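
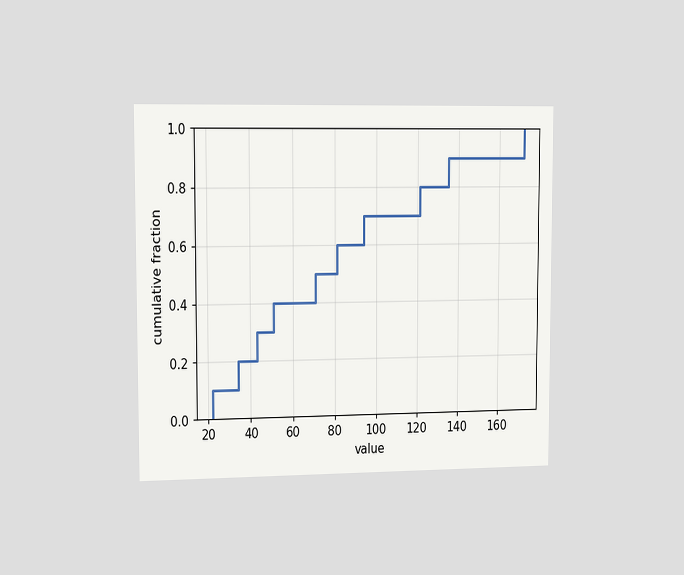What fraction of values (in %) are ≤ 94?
70%

The chart is viewed slightly from the left. At x=94 the ECDF step is at 70%.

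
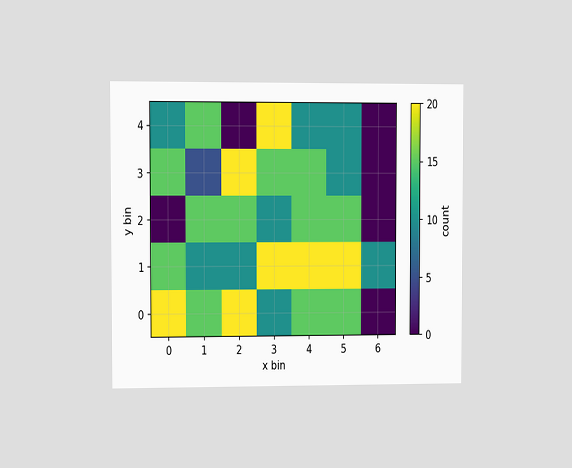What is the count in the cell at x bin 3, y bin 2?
The chart is viewed at a slight angle. Matching the cell (3, 2) against the colorbar gives 10.

10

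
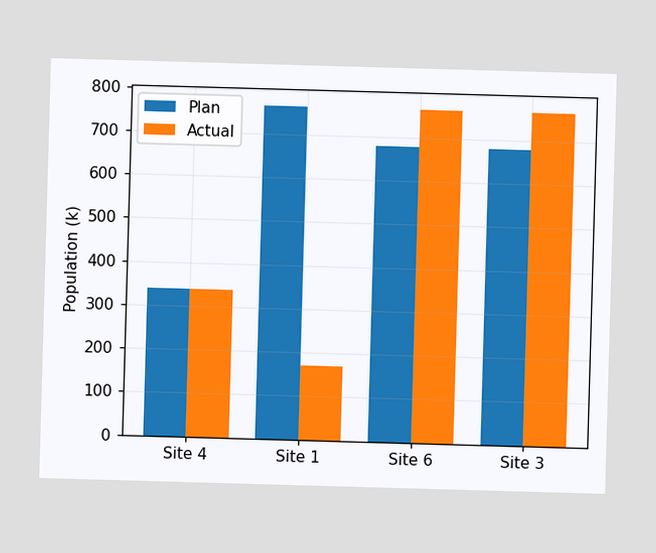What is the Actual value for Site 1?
170k

The Actual bar at Site 1 reaches 170k on the y-axis.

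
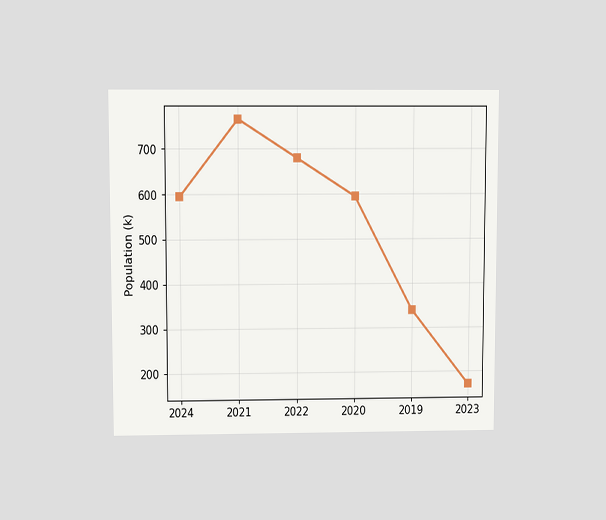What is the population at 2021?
The chart is viewed slightly from above. At 2021, the line is at 765k.

765k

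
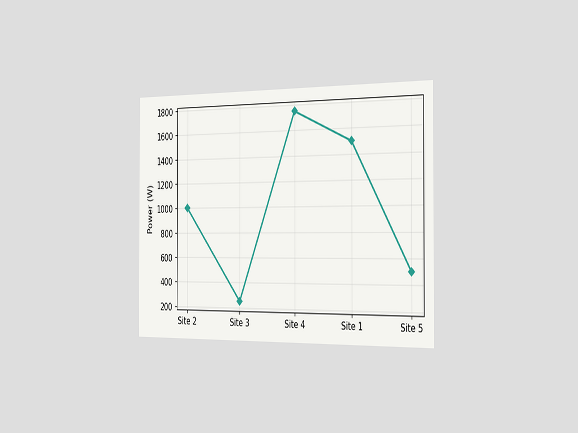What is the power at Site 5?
The chart is viewed slightly from the right. At Site 5, the line is at 500W.

500W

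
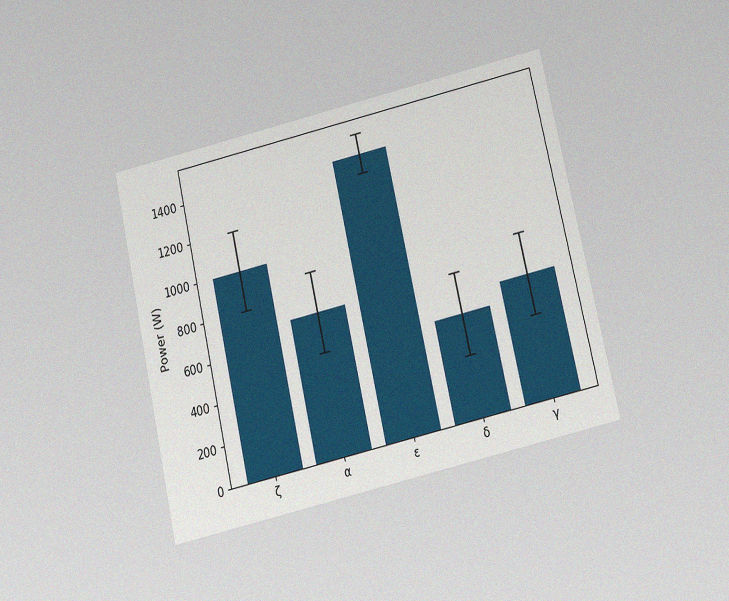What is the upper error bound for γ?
800W

The chart is tilted about 13° counter-clockwise and viewed slightly from below, with some photo noise. The γ bar's upper whisker reaches 800W.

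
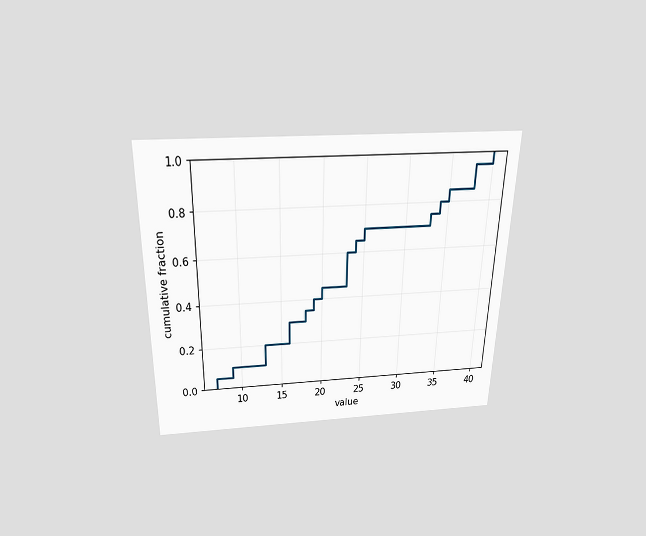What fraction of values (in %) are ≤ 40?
The chart is viewed slightly from above. At x=40 the ECDF step is at 100%.

100%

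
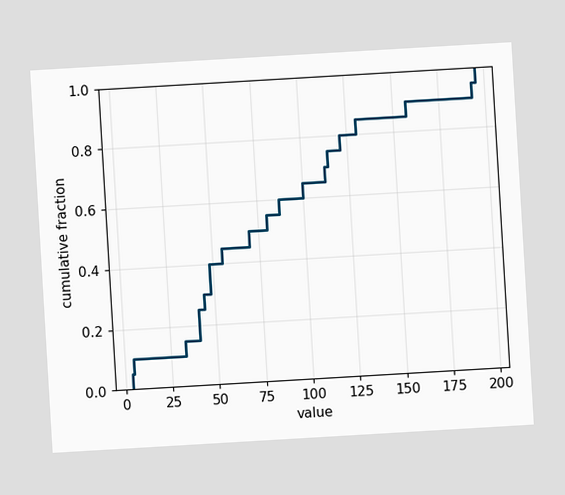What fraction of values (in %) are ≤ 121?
80%

The chart is tilted about 3° counter-clockwise. At x=121 the ECDF step is at 80%.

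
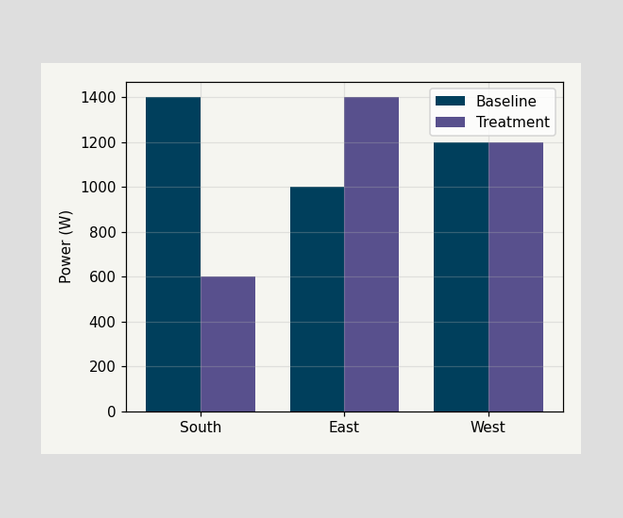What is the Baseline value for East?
The Baseline bar at East reaches 1000W on the y-axis.

1000W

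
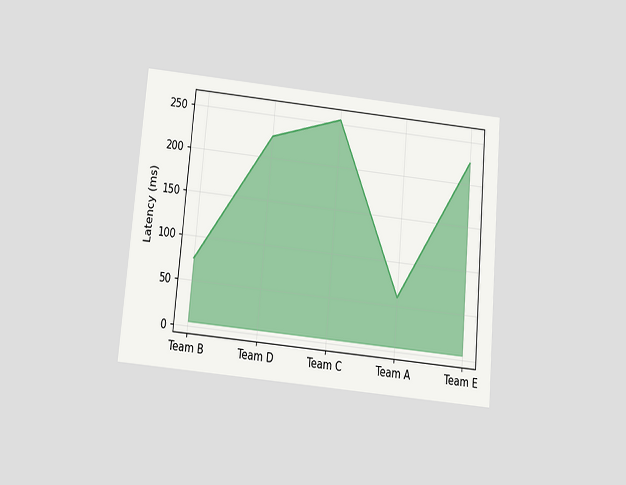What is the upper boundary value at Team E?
225ms

The chart is tilted about 5° clockwise and viewed slightly from below. At Team E the upper boundary is at 225ms.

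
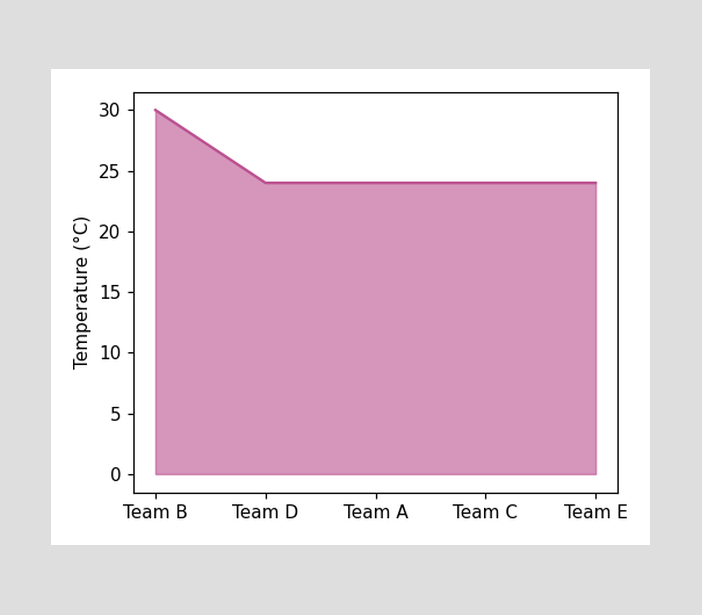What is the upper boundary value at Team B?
30°C

At Team B the upper boundary is at 30°C.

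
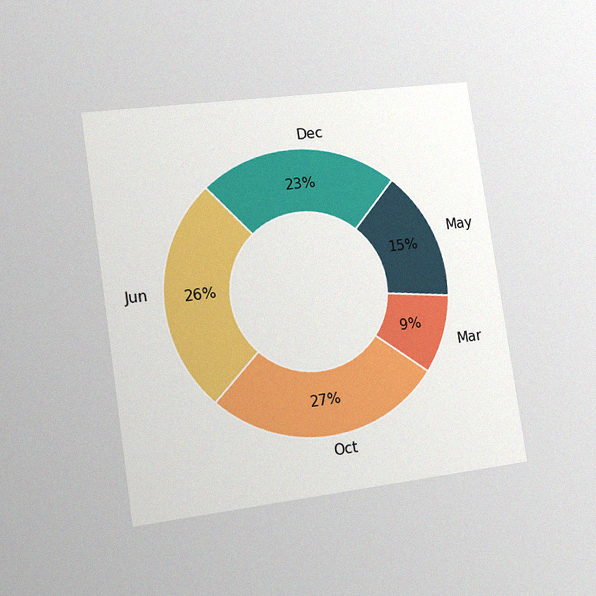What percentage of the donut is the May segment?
The chart is tilted about 8° counter-clockwise and viewed slightly from the left, with some photo noise. The May segment takes up 15% of the ring.

15%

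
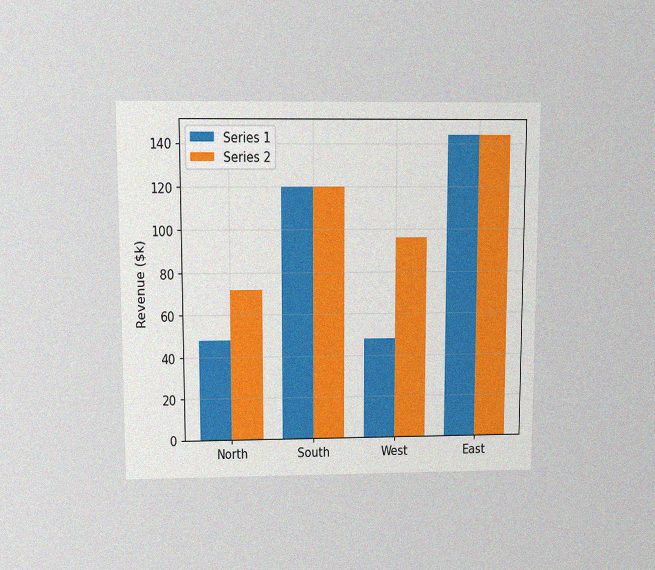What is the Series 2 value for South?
The chart is viewed slightly from above, with some photo noise. The Series 2 bar at South reaches $120k on the y-axis.

$120k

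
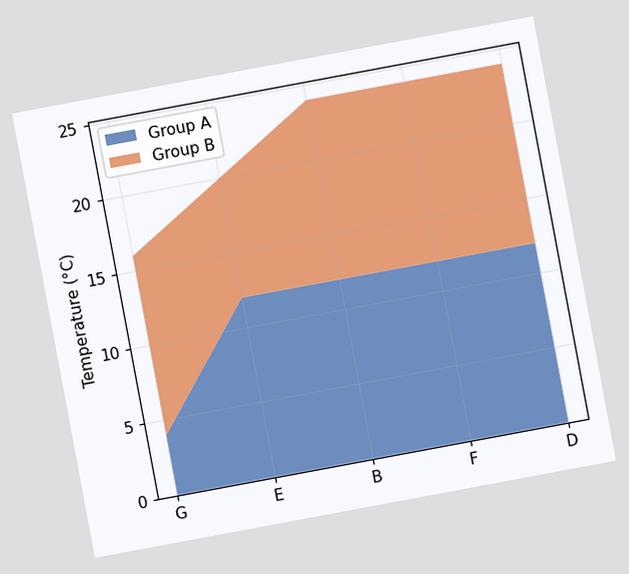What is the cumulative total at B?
The chart is tilted about 11° counter-clockwise. The stacked total at B reaches 24°C.

24°C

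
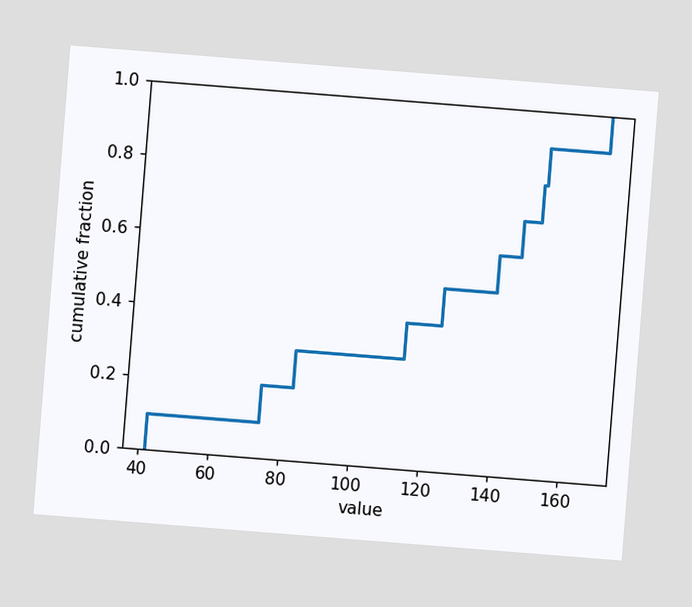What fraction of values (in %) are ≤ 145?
The chart is tilted about 5° clockwise. At x=145 the ECDF step is at 70%.

70%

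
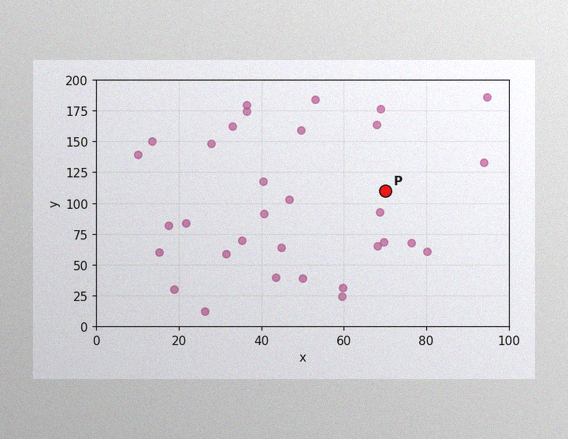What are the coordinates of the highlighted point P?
The image has some photo noise and uneven lighting. Following the gridlines from P to each axis, P sits at (70, 110).

(70, 110)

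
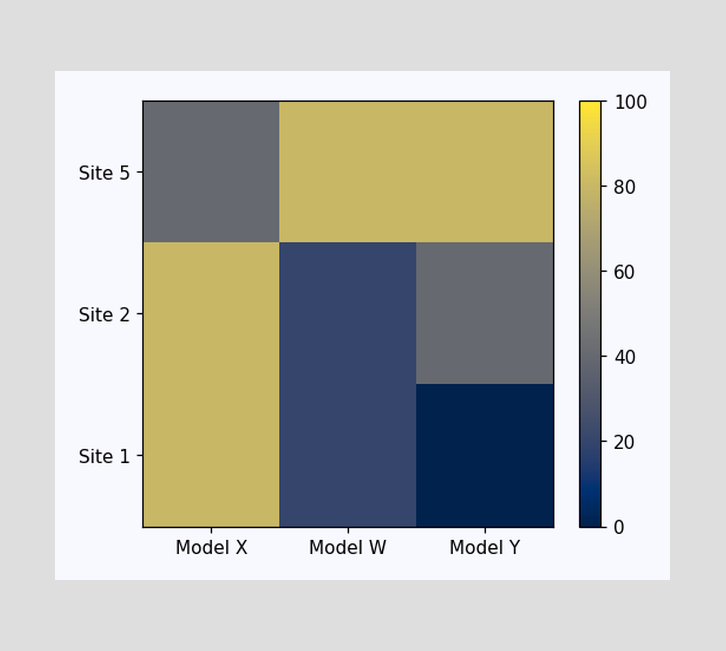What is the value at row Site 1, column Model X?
80

Matching cell (Site 1, Model X) against the colorbar gives 80.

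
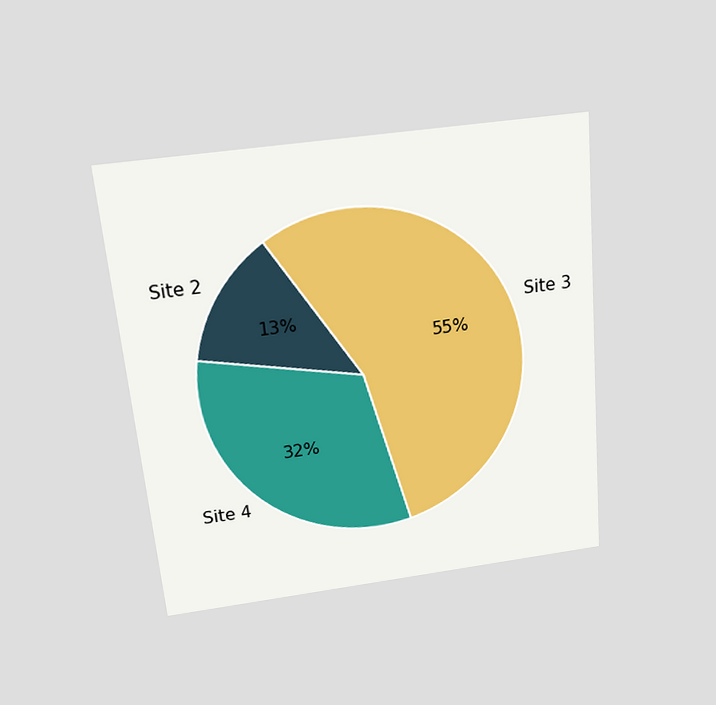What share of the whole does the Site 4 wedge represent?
32%

The chart is tilted about 5° counter-clockwise and viewed slightly from above. The Site 4 slice takes up 32% of the pie.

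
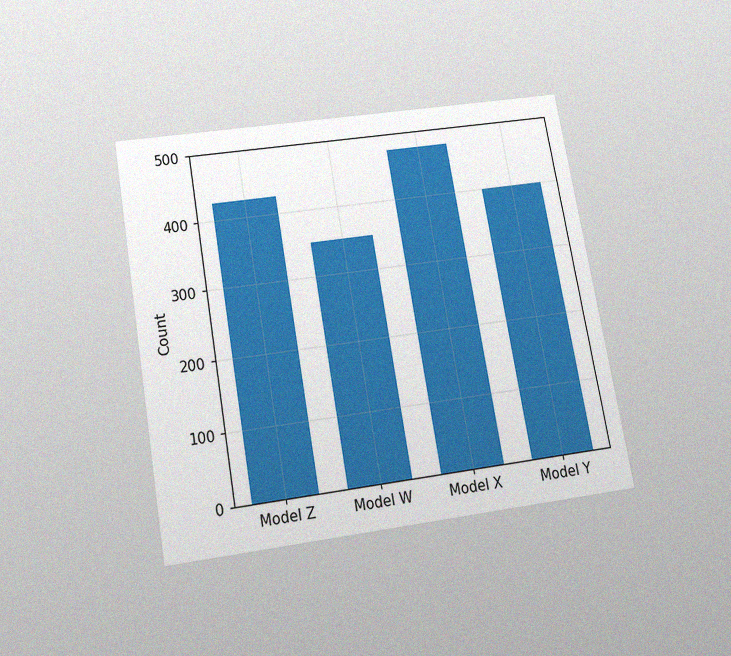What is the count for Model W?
The chart is tilted about 10° counter-clockwise and viewed slightly from below, with some photo noise. Reading along the chart's y-axis, the Model W bar reaches 350.

350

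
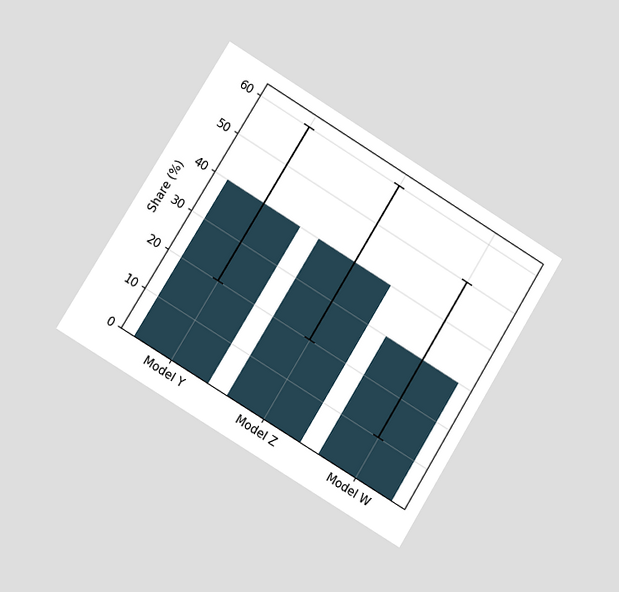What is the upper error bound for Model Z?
The chart is tilted about 31° clockwise and viewed slightly from the left. The Model Z bar's upper whisker reaches 60%.

60%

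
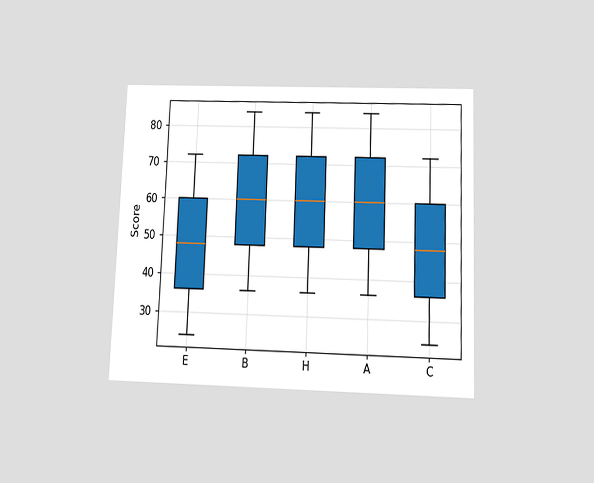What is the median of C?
48

The chart is tilted about 2° clockwise and viewed slightly from below. The median line in the C box sits at 48.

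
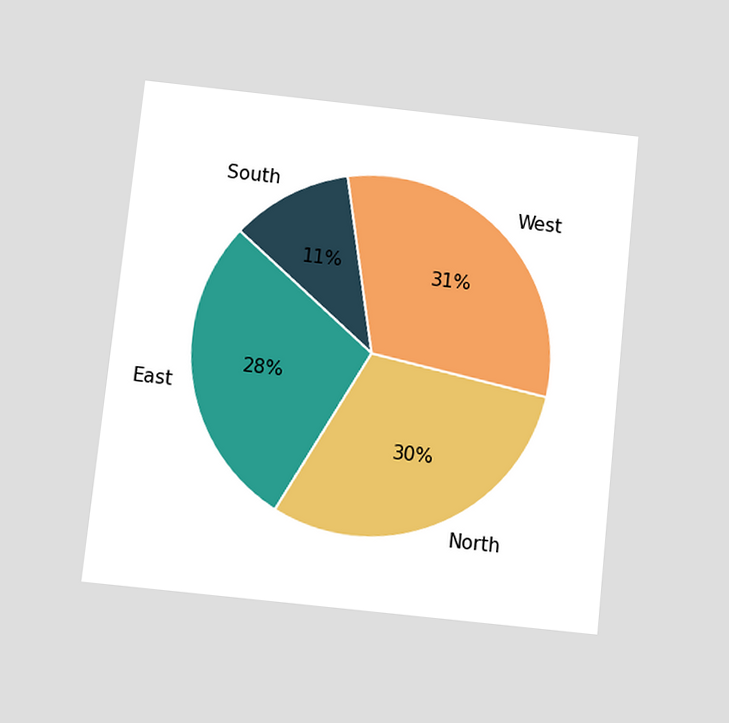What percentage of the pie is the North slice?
The chart is tilted about 6° clockwise and viewed at a slight angle. The North slice takes up 30% of the pie.

30%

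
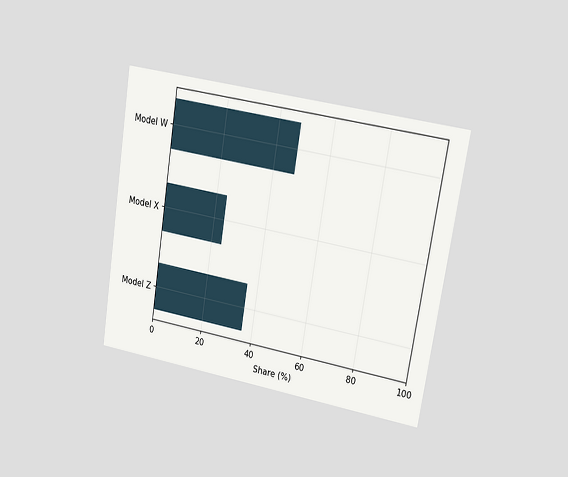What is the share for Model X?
24%

The chart is tilted about 9° clockwise and viewed at a slight angle. Reading along the chart's x-axis, the Model X bar reaches 24%.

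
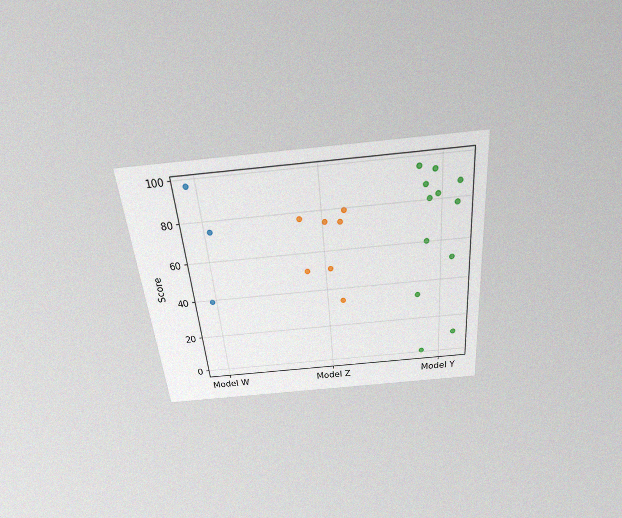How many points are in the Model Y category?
The chart is tilted about 5° counter-clockwise and viewed slightly from above, with some photo noise. Counting the markers in the Model Y column gives 12.

12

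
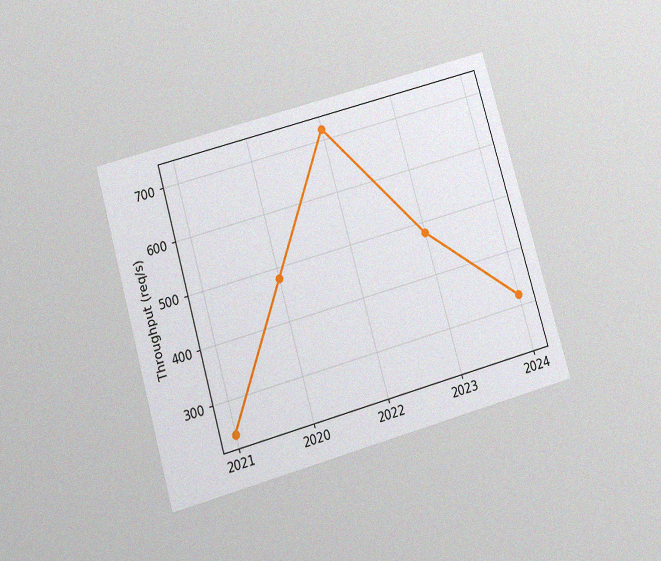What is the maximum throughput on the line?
The chart is tilted about 16° counter-clockwise and viewed slightly from below, with some photo noise. The highest point is at 2022, and reading across to the y-axis gives 720req/s.

720req/s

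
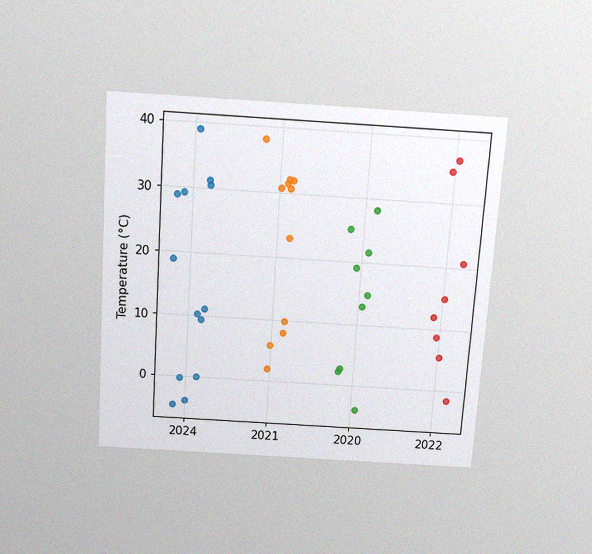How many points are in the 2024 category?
13

The chart is tilted about 4° clockwise and viewed slightly from above, with some photo noise. Counting the markers in the 2024 column gives 13.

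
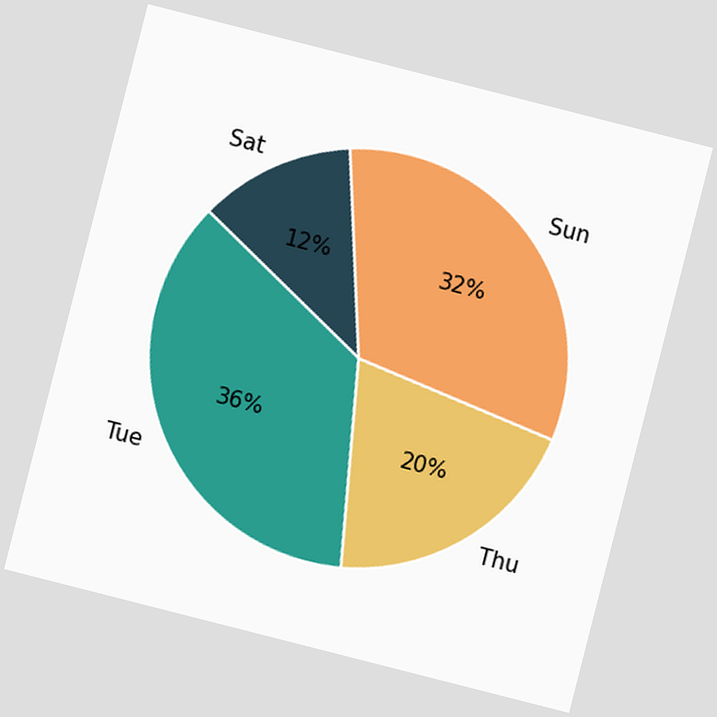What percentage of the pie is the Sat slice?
The chart is tilted about 14° clockwise. The Sat slice takes up 12% of the pie.

12%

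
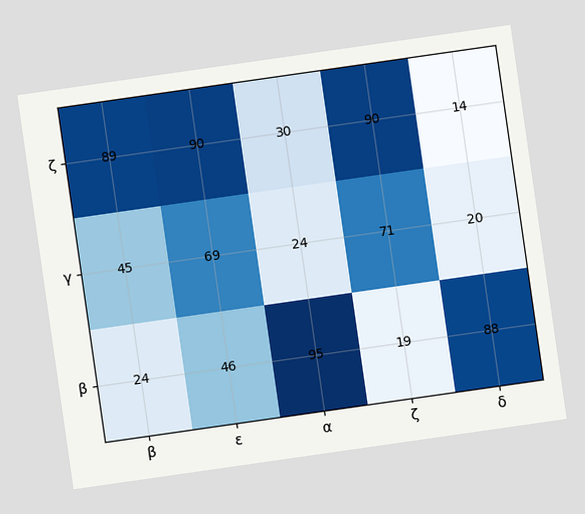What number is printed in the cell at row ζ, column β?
The chart is tilted about 8° counter-clockwise. The (ζ, β) cell reads 89.

89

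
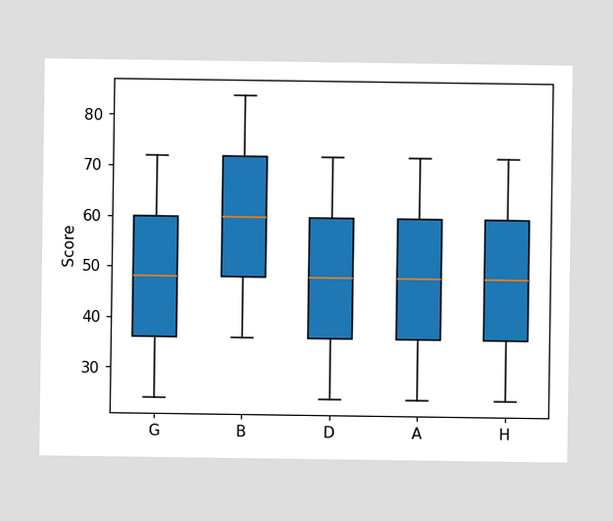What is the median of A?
48

The median line in the A box sits at 48.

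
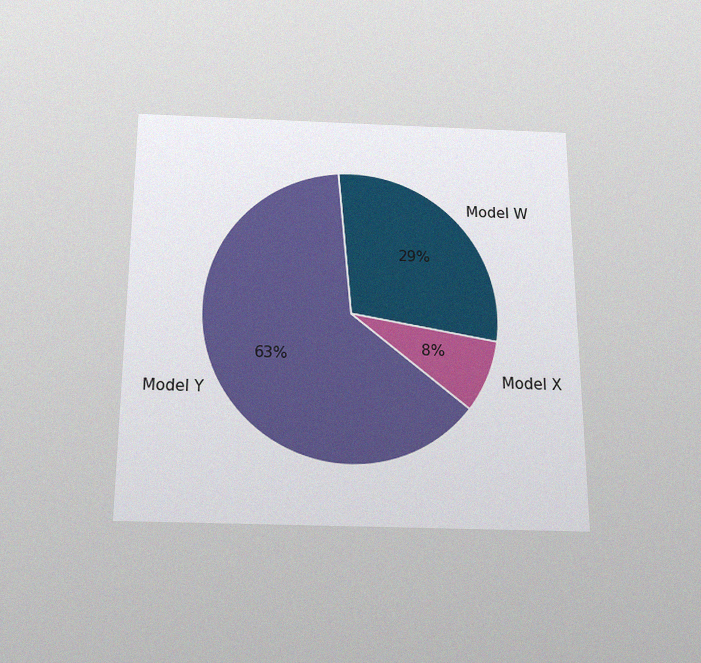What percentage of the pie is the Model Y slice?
63%

The chart is viewed slightly from below, with some photo noise. The Model Y slice takes up 63% of the pie.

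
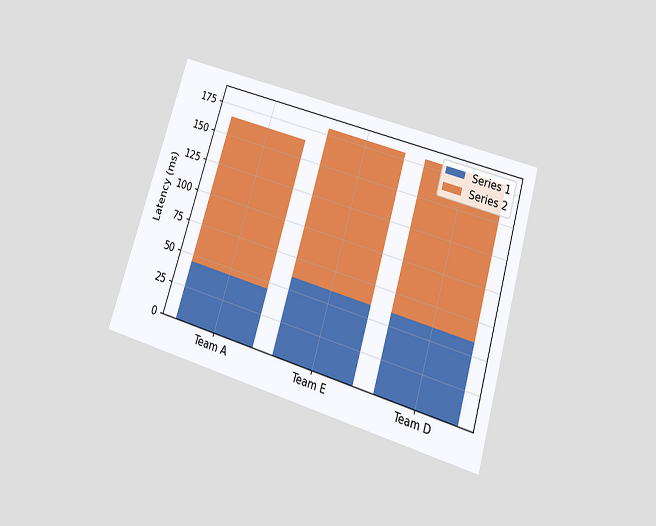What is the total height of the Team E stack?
180ms

The chart is tilted about 17° clockwise and viewed slightly from below. The Team E stack's top reaches 180ms on the y-axis.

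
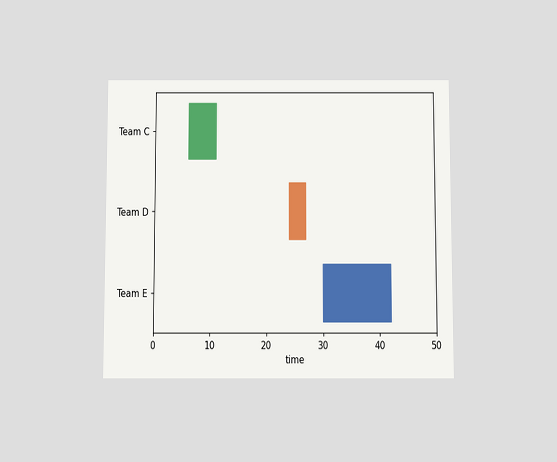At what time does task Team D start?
24

The chart is viewed slightly from below. The Team D bar begins at t=24.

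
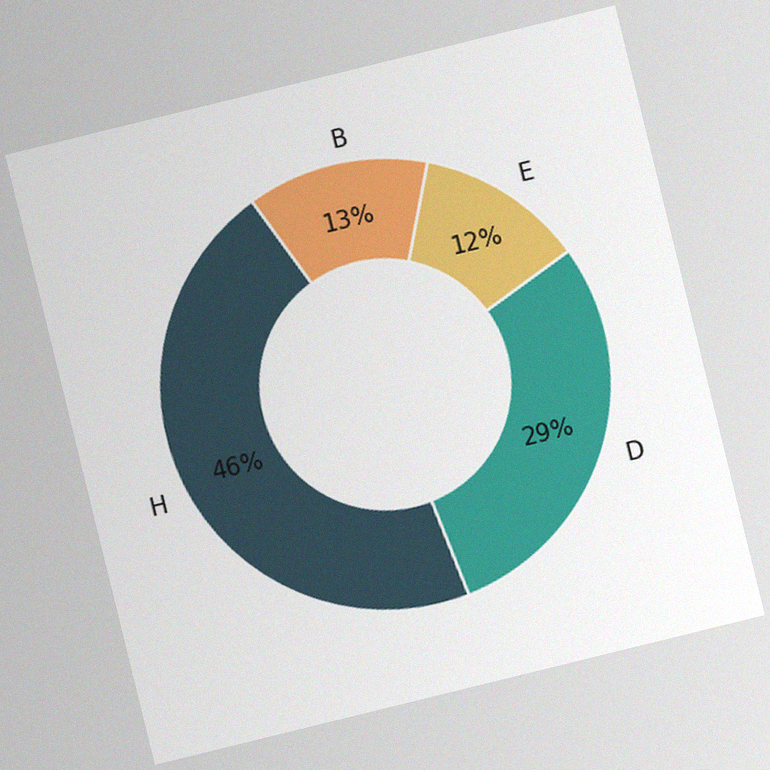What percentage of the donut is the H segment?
46%

The chart is tilted about 14° counter-clockwise, with some photo noise. The H segment takes up 46% of the ring.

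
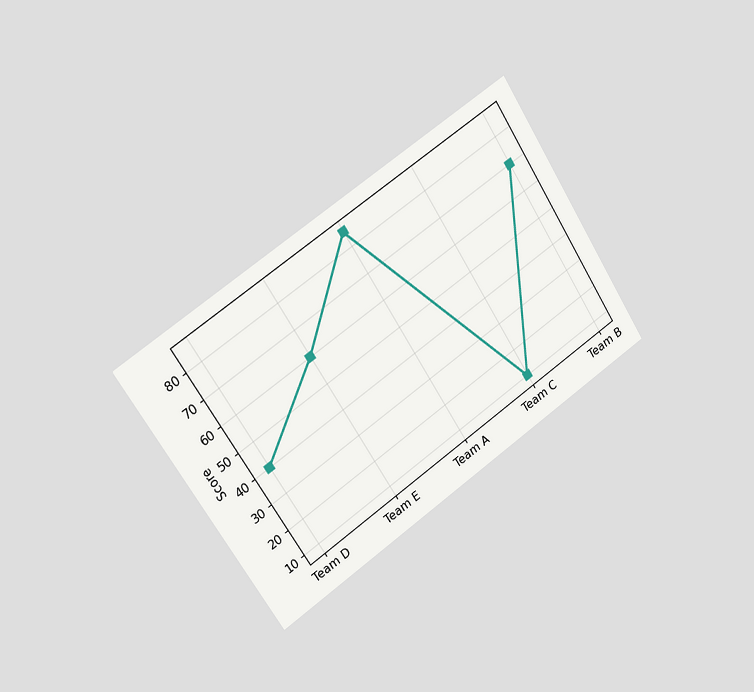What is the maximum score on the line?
85

The chart is tilted about 33° counter-clockwise and viewed slightly from the left. The highest point is at Team A, and reading across to the y-axis gives 85.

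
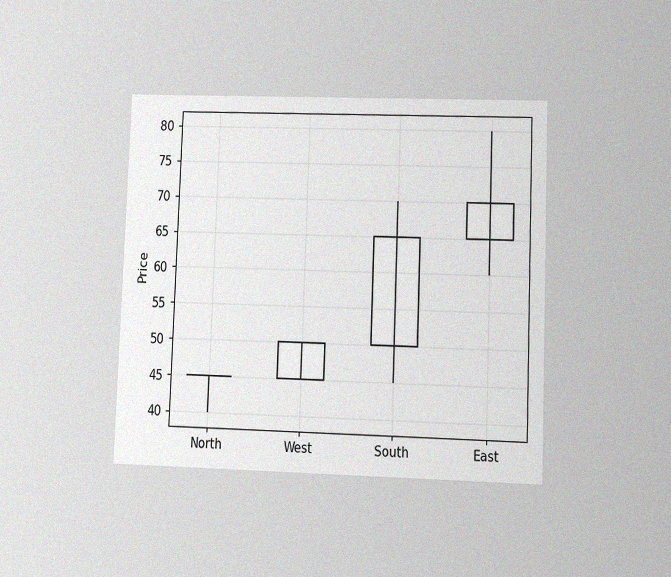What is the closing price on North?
The chart is tilted about 2° clockwise and viewed at a slight angle, with some photo noise. The North candle closes at 45.

45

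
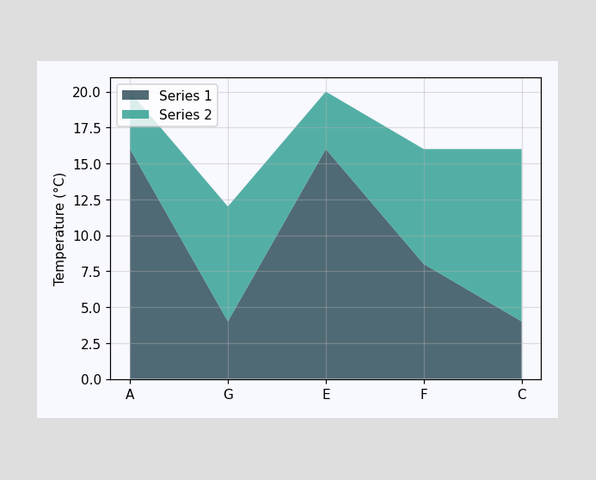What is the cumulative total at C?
The stacked total at C reaches 16°C.

16°C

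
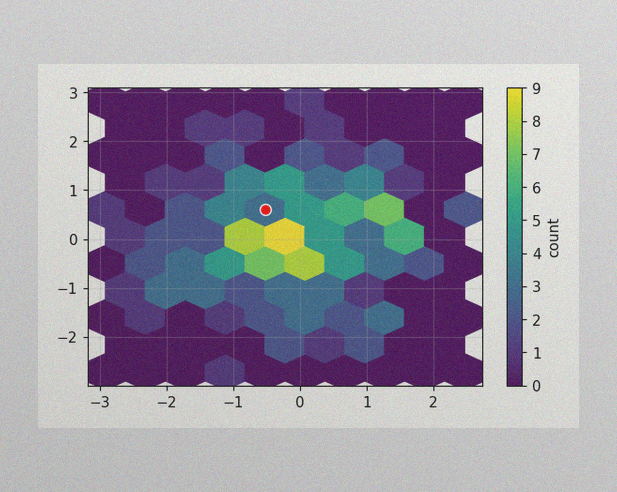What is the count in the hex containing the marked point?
3

The image has some photo noise and uneven lighting. The marked hex reads 3 on the colorbar.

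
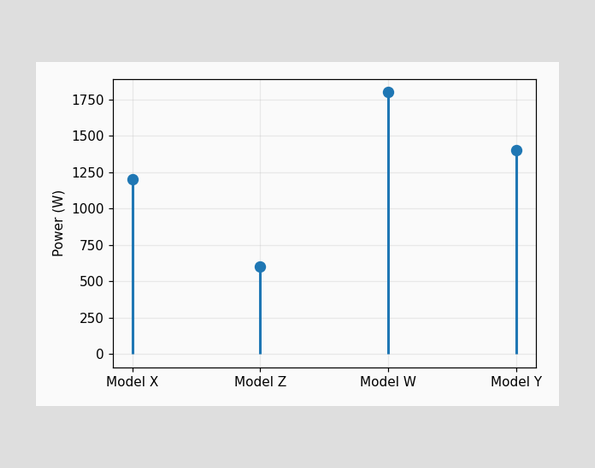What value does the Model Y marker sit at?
The Model Y marker sits at 1400W.

1400W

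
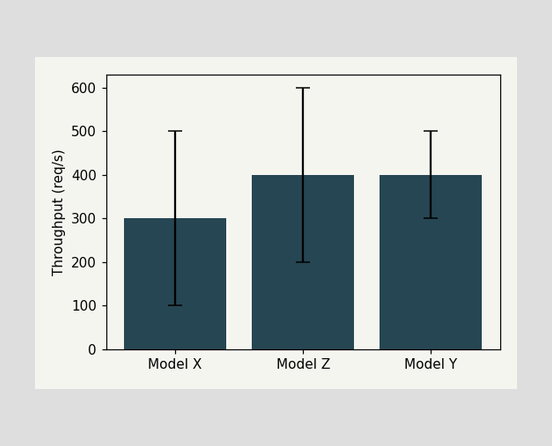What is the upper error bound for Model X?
500req/s

The Model X bar's upper whisker reaches 500req/s.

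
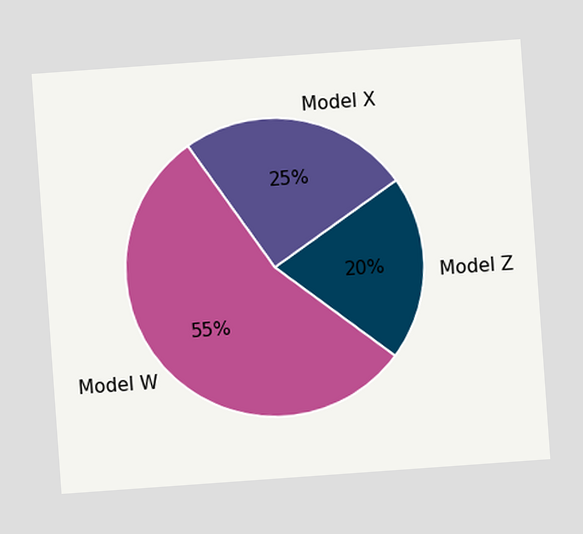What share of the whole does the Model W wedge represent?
The chart is tilted about 4° counter-clockwise. The Model W slice takes up 55% of the pie.

55%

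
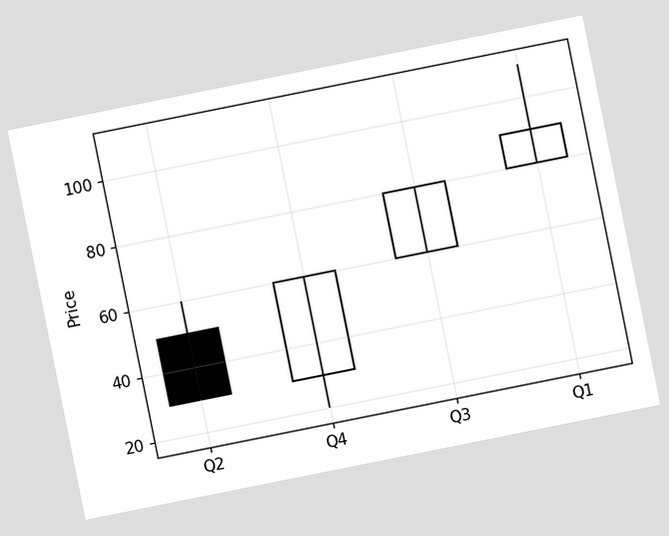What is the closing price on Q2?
30

The chart is tilted about 11° counter-clockwise. The Q2 candle closes at 30.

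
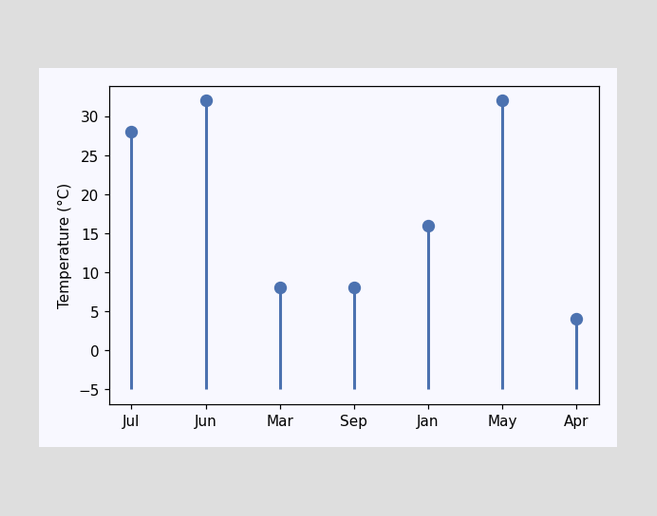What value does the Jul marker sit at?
The Jul marker sits at 28°C.

28°C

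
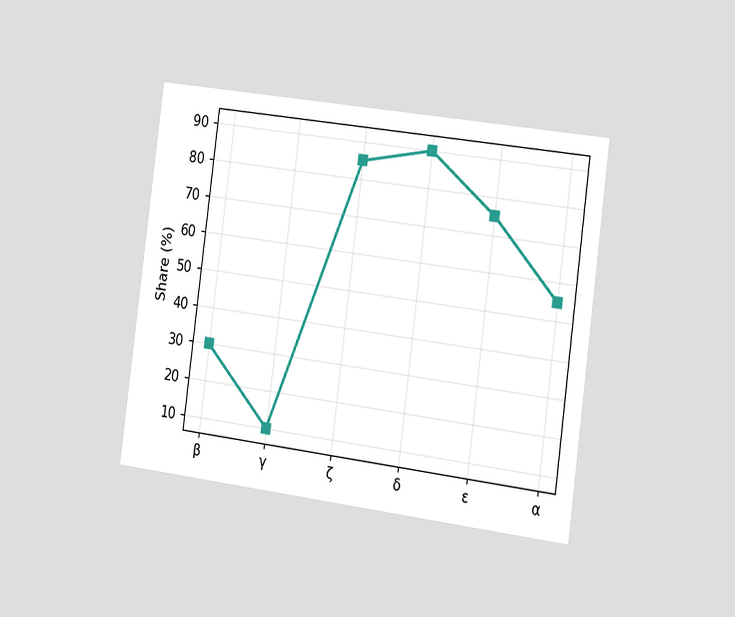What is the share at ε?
75%

The chart is tilted about 7° clockwise and viewed slightly from the right. At ε, the line is at 75%.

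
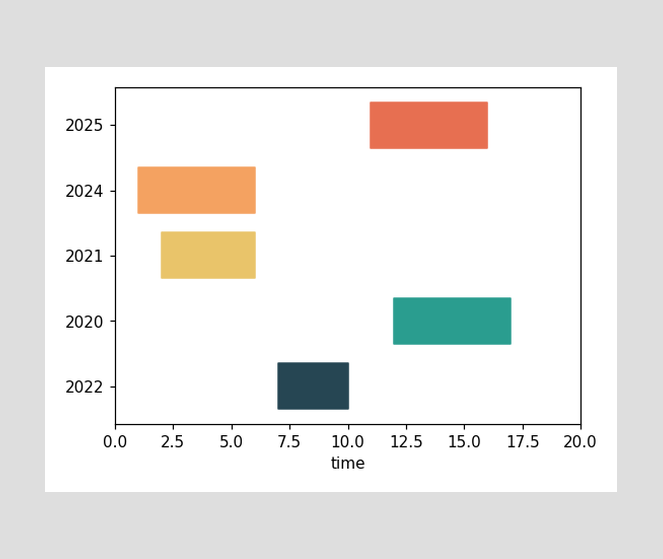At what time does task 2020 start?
12

The 2020 bar begins at t=12.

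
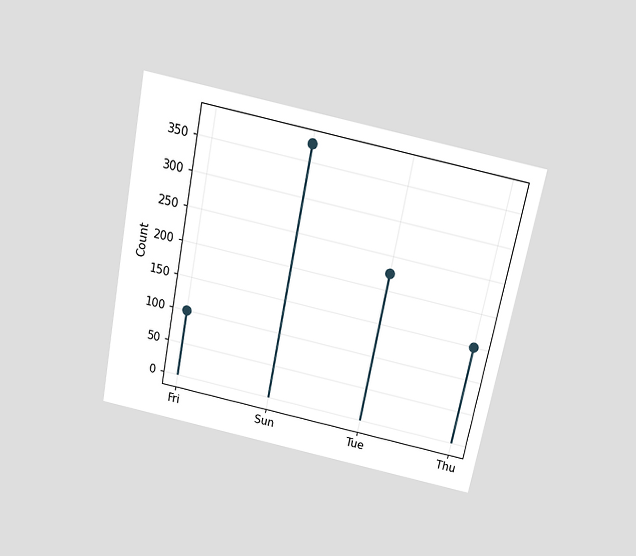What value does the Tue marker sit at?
225

The chart is tilted about 11° clockwise and viewed slightly from above. The Tue marker sits at 225.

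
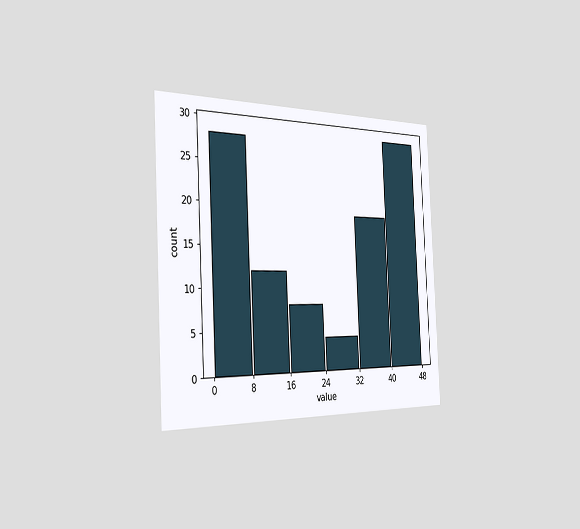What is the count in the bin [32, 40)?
19

The chart is tilted about 3° counter-clockwise and viewed slightly from the left. The [32, 40) bin has height 19.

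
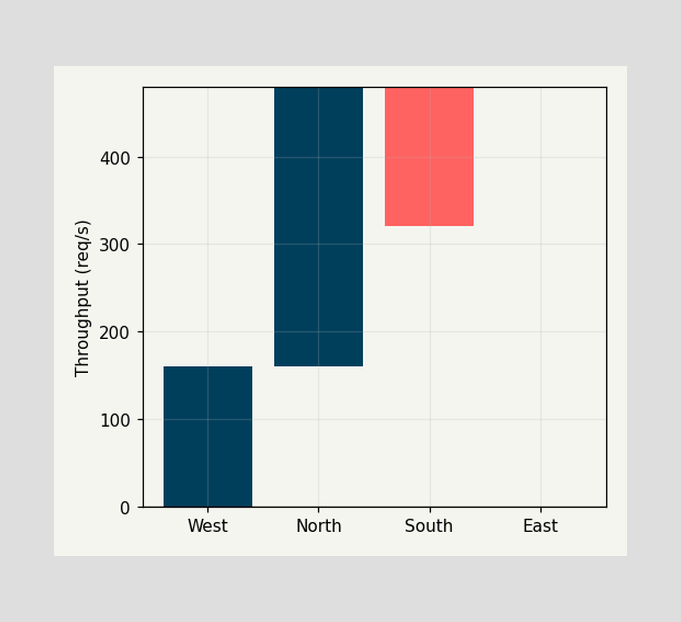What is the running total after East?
After East the running total reaches 320req/s.

320req/s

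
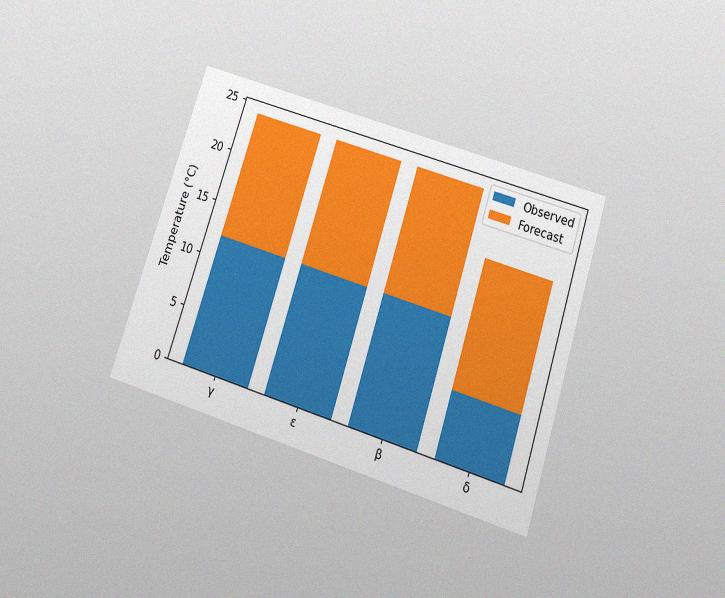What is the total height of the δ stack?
18°C

The chart is tilted about 18° clockwise and viewed slightly from below, with some photo noise. The δ stack's top reaches 18°C on the y-axis.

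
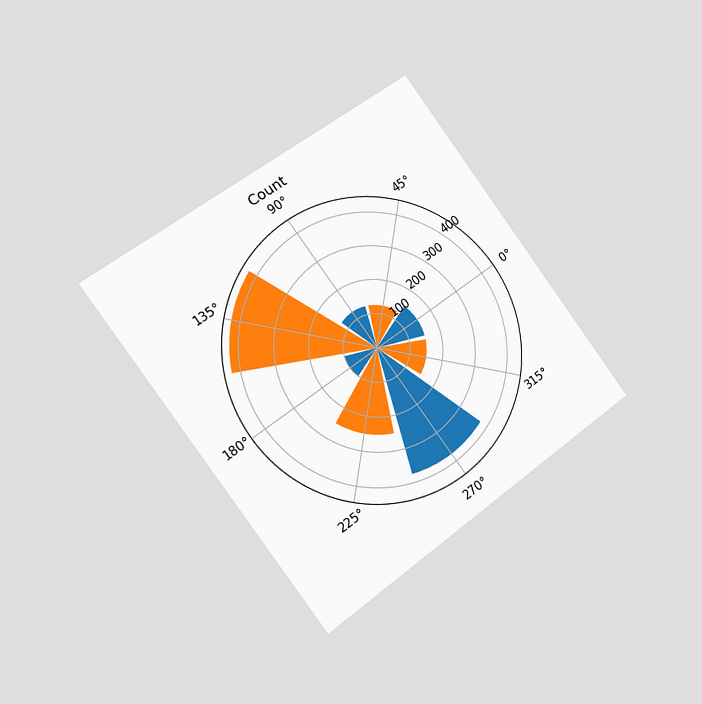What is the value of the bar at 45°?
125

The chart is tilted about 36° counter-clockwise and viewed slightly from the left. The bar at 45° reaches 125 on the radial axis.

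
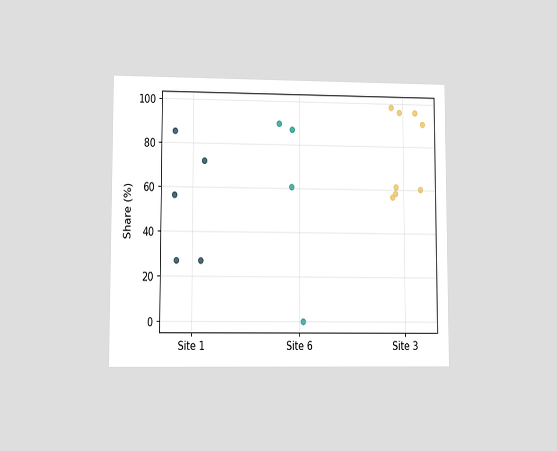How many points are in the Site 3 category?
8

The chart is viewed at a slight angle. Counting the markers in the Site 3 column gives 8.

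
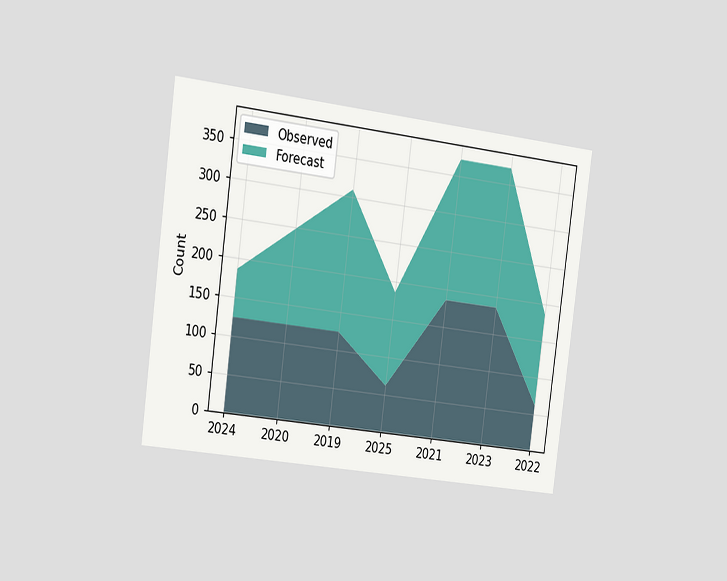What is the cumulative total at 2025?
The chart is tilted about 8° clockwise and viewed slightly from the left. The stacked total at 2025 reaches 186.

186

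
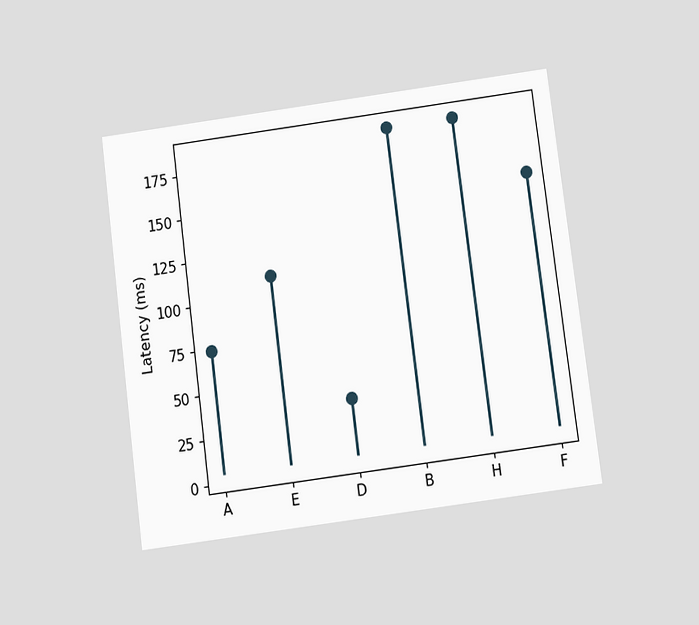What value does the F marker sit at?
148ms

The chart is tilted about 7° counter-clockwise and viewed slightly from below. The F marker sits at 148ms.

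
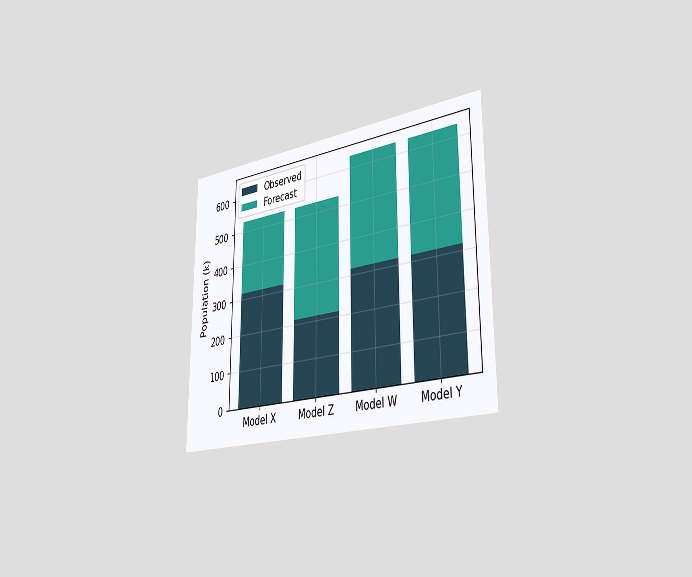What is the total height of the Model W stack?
The chart is viewed slightly from the right. The Model W stack's top reaches 636k on the y-axis.

636k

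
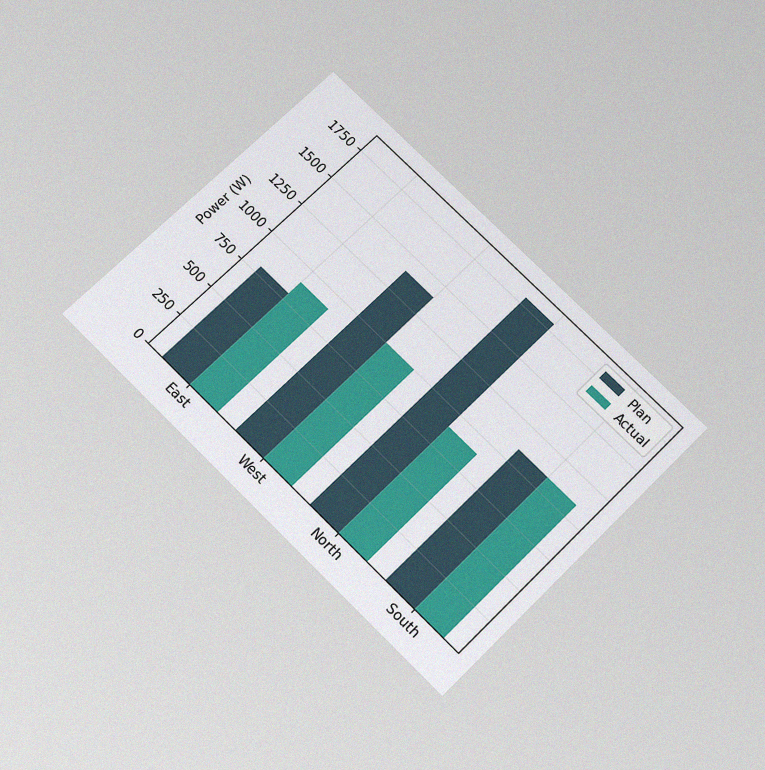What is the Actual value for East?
The chart is tilted about 45° clockwise and viewed slightly from below, with some photo noise. The Actual bar at East reaches 900W on the y-axis.

900W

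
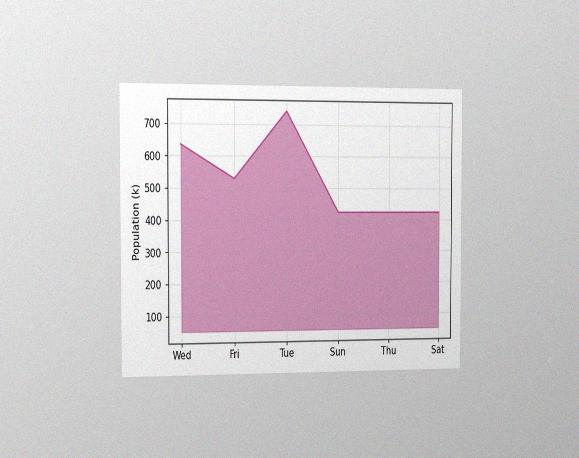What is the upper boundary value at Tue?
The chart is viewed slightly from the left, with some photo noise. At Tue the upper boundary is at 742k.

742k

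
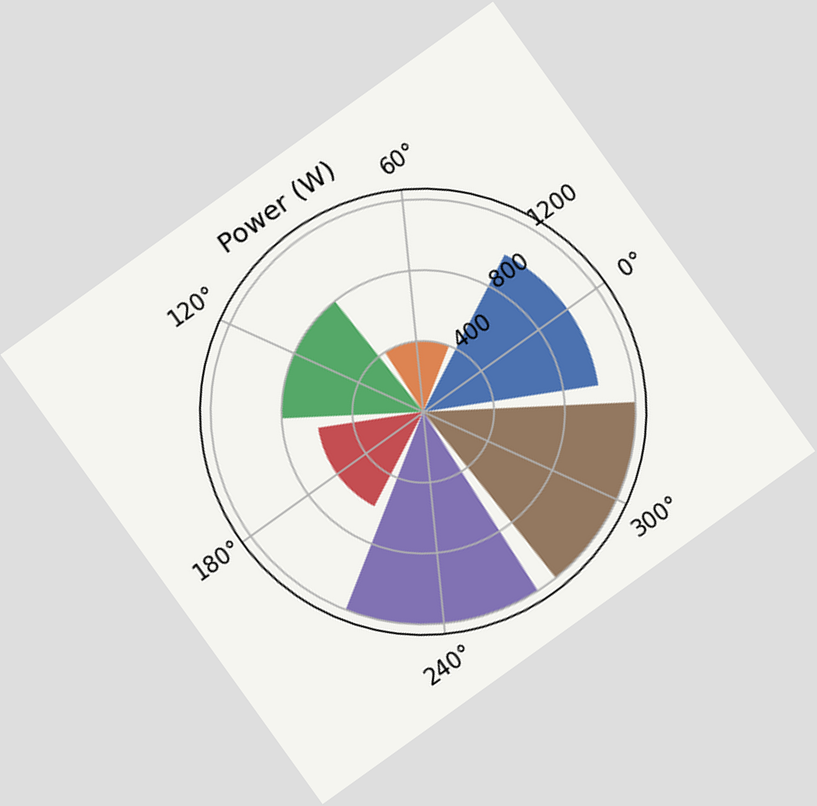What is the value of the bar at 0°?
1000W

The chart is tilted about 36° counter-clockwise. The bar at 0° reaches 1000W on the radial axis.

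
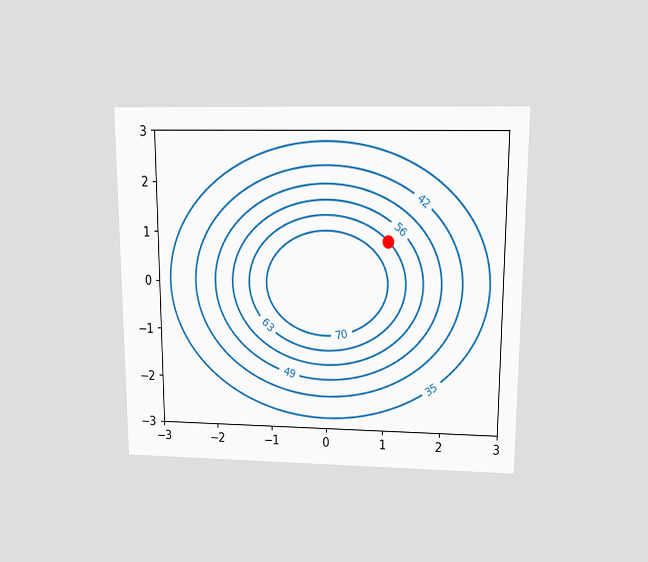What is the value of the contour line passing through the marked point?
63

The chart is viewed slightly from above. The marked point sits on the contour labelled 63.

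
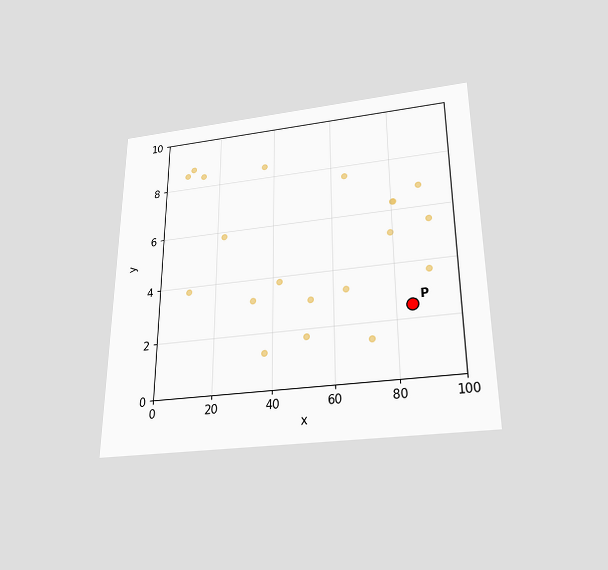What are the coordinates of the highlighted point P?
The chart is viewed slightly from below. Following the gridlines from P to each axis, P sits at (85, 2.5).

(85, 2.5)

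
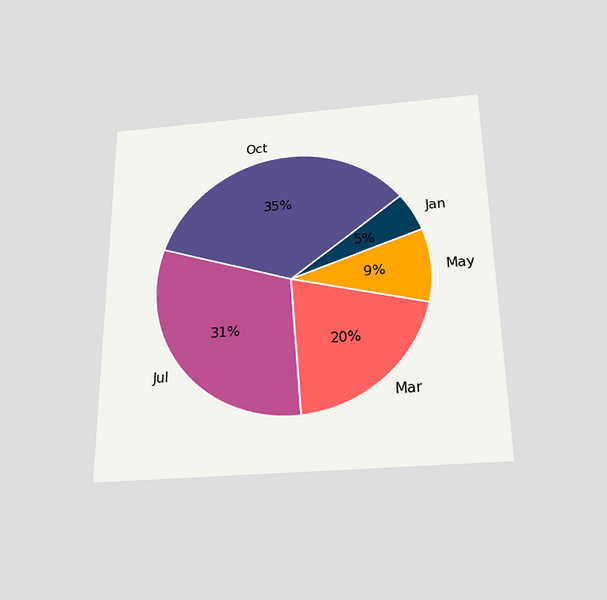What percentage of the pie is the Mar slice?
20%

The chart is viewed slightly from below. The Mar slice takes up 20% of the pie.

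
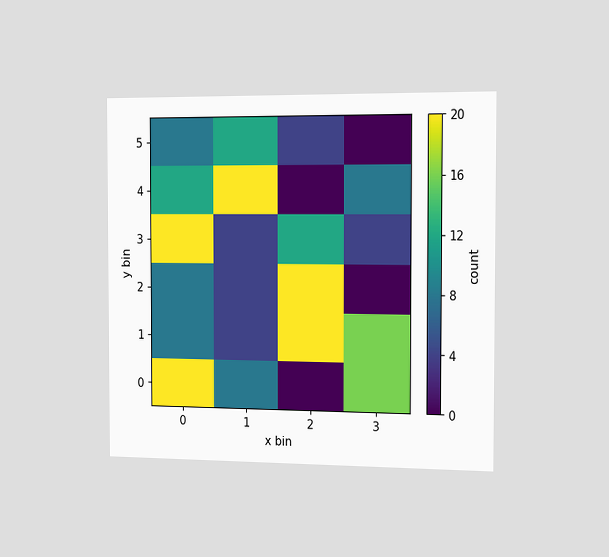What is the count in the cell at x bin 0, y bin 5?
The chart is viewed slightly from the right. Matching the cell (0, 5) against the colorbar gives 8.

8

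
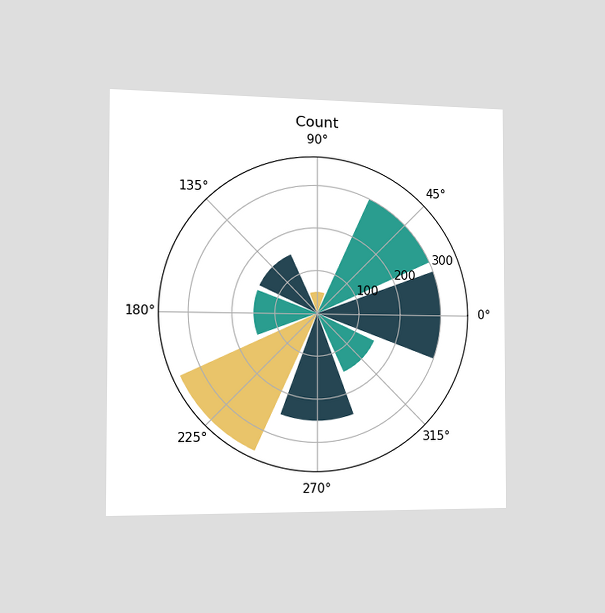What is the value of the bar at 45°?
The chart is viewed slightly from the left. The bar at 45° reaches 300 on the radial axis.

300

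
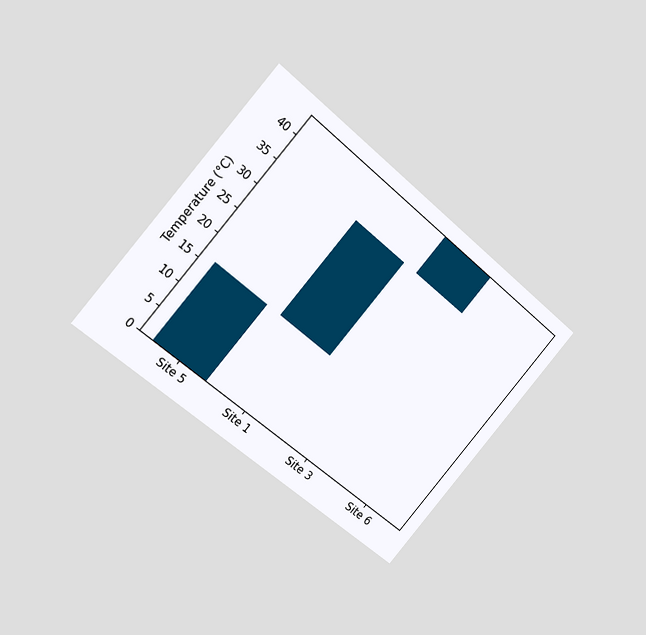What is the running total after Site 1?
36°C

The chart is tilted about 41° clockwise and viewed at a slight angle. After Site 1 the running total reaches 36°C.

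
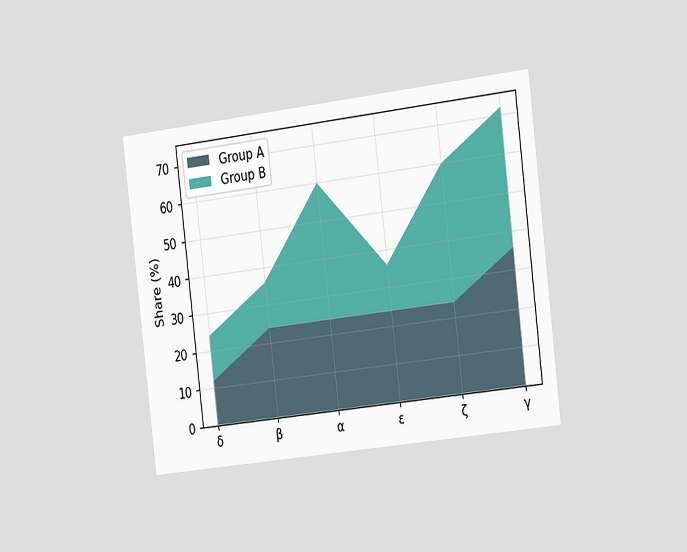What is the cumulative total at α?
60%

The chart is tilted about 7° counter-clockwise and viewed slightly from the right. The stacked total at α reaches 60%.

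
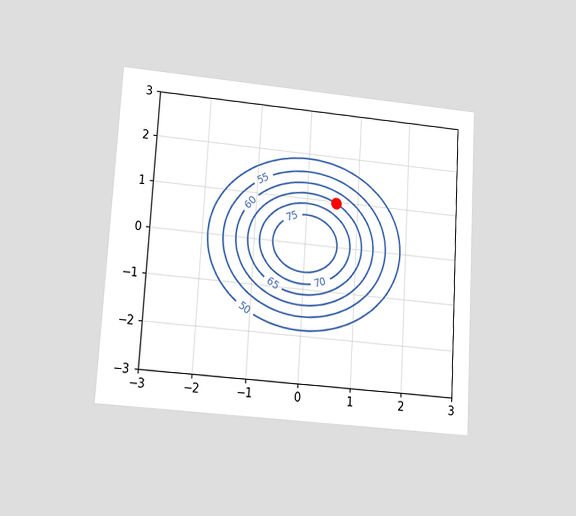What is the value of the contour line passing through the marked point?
65

The chart is tilted about 3° clockwise and viewed slightly from below. The marked point sits on the contour labelled 65.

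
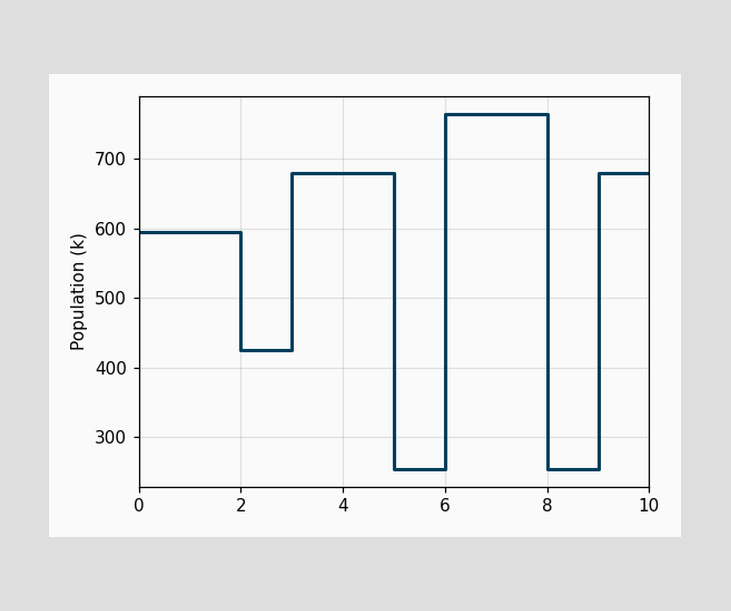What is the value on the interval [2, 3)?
On [2, 3) the step sits at 425k.

425k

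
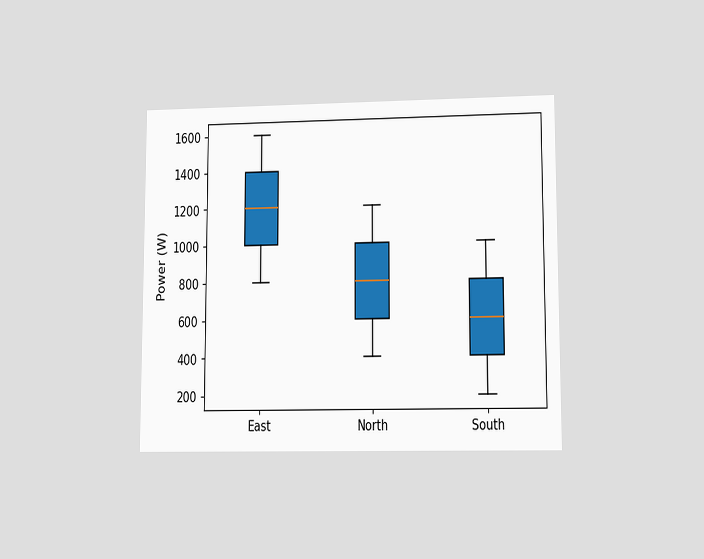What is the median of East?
1200W

The chart is viewed at a slight angle. The median line in the East box sits at 1200W.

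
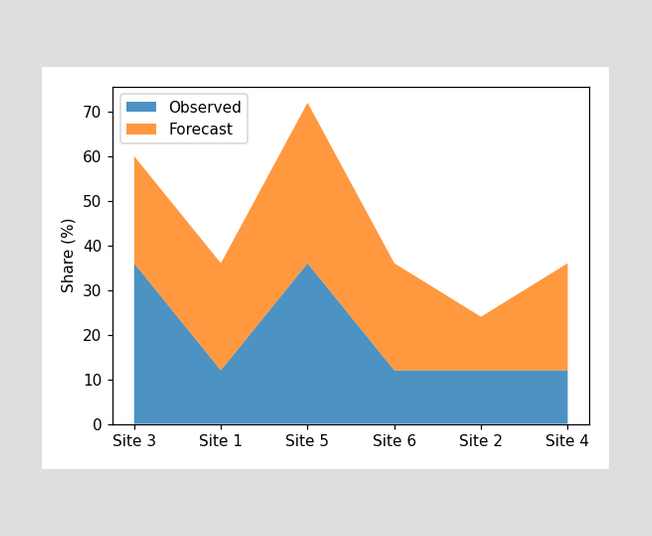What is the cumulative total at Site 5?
72%

The stacked total at Site 5 reaches 72%.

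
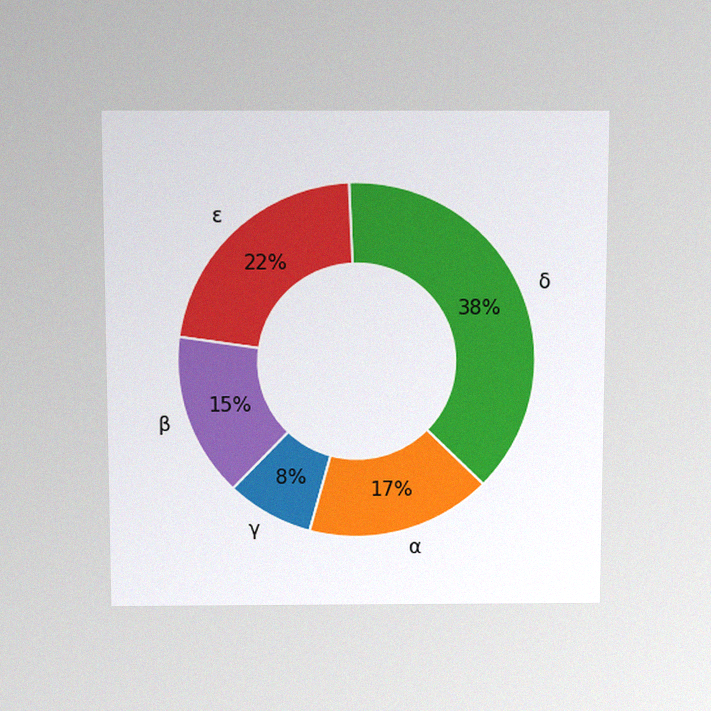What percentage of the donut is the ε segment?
22%

The chart is viewed slightly from above, with some photo noise. The ε segment takes up 22% of the ring.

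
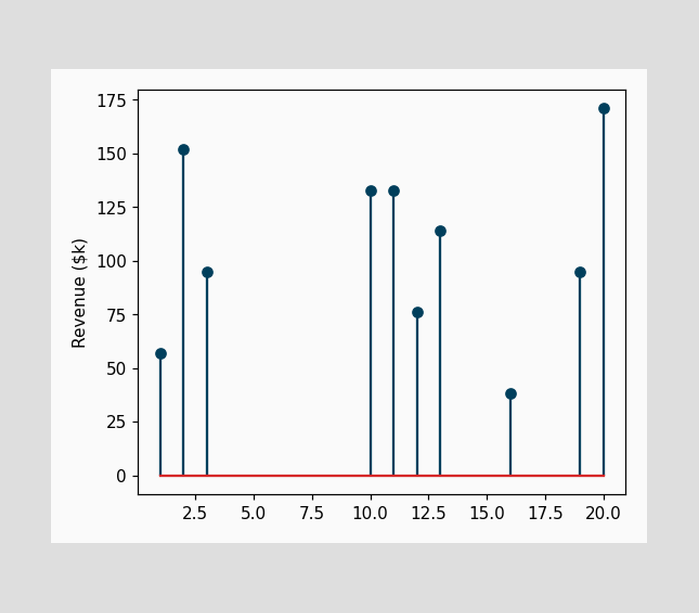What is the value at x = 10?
$133k

The stem at x=10 reaches $133k.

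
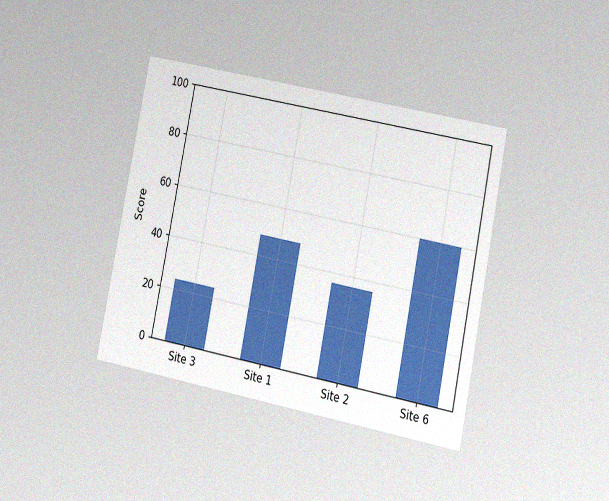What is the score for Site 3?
The chart is tilted about 11° clockwise and viewed at a slight angle, with some photo noise. Reading along the chart's y-axis, the Site 3 bar reaches 24.

24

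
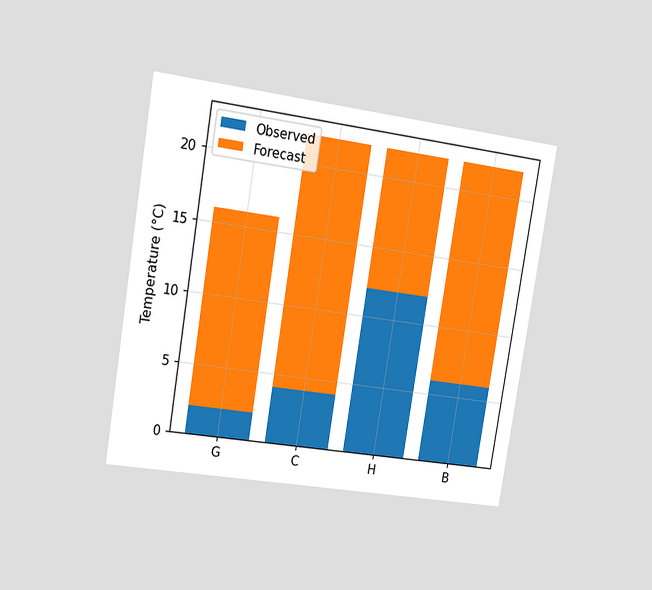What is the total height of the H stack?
The chart is tilted about 9° clockwise and viewed slightly from the left. The H stack's top reaches 22°C on the y-axis.

22°C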